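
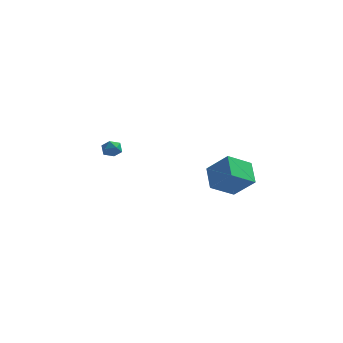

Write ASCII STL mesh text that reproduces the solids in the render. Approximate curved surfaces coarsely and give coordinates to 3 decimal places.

solid 
facet normal -0.763 0.632 0.138
outer loop
vertex -3.975 -0.956 -0.467
vertex -4.202 -1.335 0.013
vertex -3.781 -0.856 0.148
endloop
endfacet
facet normal -0.186 0.977 -0.100
outer loop
vertex -3.975 -0.956 -0.467
vertex -3.781 -0.856 0.148
vertex -3.349 -0.824 -0.34
endloop
endfacet
facet normal 0.002 0.688 -0.725
outer loop
vertex -3.975 -0.956 -0.467
vertex -3.349 -0.824 -0.34
vertex -3.504 -1.283 -0.776
endloop
endfacet
facet normal -0.459 0.164 -0.873
outer loop
vertex -3.975 -0.956 -0.467
vertex -3.504 -1.283 -0.776
vertex -4.031 -1.599 -0.558
endloop
endfacet
facet normal -0.932 0.129 -0.339
outer loop
vertex -3.975 -0.956 -0.467
vertex -4.031 -1.599 -0.558
vertex -4.202 -1.335 0.013
endloop
endfacet
facet normal 0.345 0.866 0.362
outer loop
vertex -3.349 -0.824 -0.34
vertex -3.781 -0.856 0.148
vertex -3.189 -1.121 0.218
endloop
endfacet
facet normal -0.588 0.306 0.749
outer loop
vertex -3.781 -0.856 0.148
vertex -4.202 -1.335 0.013
vertex -3.716 -1.437 0.436
endloop
endfacet
facet normal -0.861 -0.508 -0.023
outer loop
vertex -4.202 -1.335 0.013
vertex -4.031 -1.599 -0.558
vertex -3.871 -1.896 0.0
endloop
endfacet
facet normal -0.097 -0.451 -0.887
outer loop
vertex -4.031 -1.599 -0.558
vertex -3.504 -1.283 -0.776
vertex -3.439 -1.864 -0.488
endloop
endfacet
facet normal 0.648 0.398 -0.649
outer loop
vertex -3.504 -1.283 -0.776
vertex -3.349 -0.824 -0.34
vertex -3.018 -1.385 -0.353
endloop
endfacet
facet normal 0.459 -0.164 0.873
outer loop
vertex -3.245 -1.764 0.127
vertex -3.189 -1.121 0.218
vertex -3.716 -1.437 0.436
endloop
endfacet
facet normal -0.002 -0.688 0.725
outer loop
vertex -3.245 -1.764 0.127
vertex -3.716 -1.437 0.436
vertex -3.871 -1.896 0.0
endloop
endfacet
facet normal 0.186 -0.977 0.100
outer loop
vertex -3.245 -1.764 0.127
vertex -3.871 -1.896 0.0
vertex -3.439 -1.864 -0.488
endloop
endfacet
facet normal 0.763 -0.632 -0.138
outer loop
vertex -3.245 -1.764 0.127
vertex -3.439 -1.864 -0.488
vertex -3.018 -1.385 -0.353
endloop
endfacet
facet normal 0.932 -0.129 0.339
outer loop
vertex -3.245 -1.764 0.127
vertex -3.018 -1.385 -0.353
vertex -3.189 -1.121 0.218
endloop
endfacet
facet normal 0.097 0.451 0.887
outer loop
vertex -3.716 -1.437 0.436
vertex -3.189 -1.121 0.218
vertex -3.781 -0.856 0.148
endloop
endfacet
facet normal -0.648 -0.398 0.649
outer loop
vertex -3.871 -1.896 0.0
vertex -3.716 -1.437 0.436
vertex -4.202 -1.335 0.013
endloop
endfacet
facet normal -0.345 -0.866 -0.362
outer loop
vertex -3.439 -1.864 -0.488
vertex -3.871 -1.896 0.0
vertex -4.031 -1.599 -0.558
endloop
endfacet
facet normal 0.588 -0.306 -0.749
outer loop
vertex -3.018 -1.385 -0.353
vertex -3.439 -1.864 -0.488
vertex -3.504 -1.283 -0.776
endloop
endfacet
facet normal 0.861 0.508 0.023
outer loop
vertex -3.189 -1.121 0.218
vertex -3.018 -1.385 -0.353
vertex -3.349 -0.824 -0.34
endloop
endfacet
facet normal -0.692 0.204 -0.692
outer loop
vertex 2.129 -3.278 -0.316
vertex 3.256 -2.329 -1.164
vertex 2.578 -4.549 -1.14
endloop
endfacet
facet normal -0.663 -0.558 0.499
outer loop
vertex 3.804 -4.911 0.084
vertex 2.129 -3.278 -0.316
vertex 2.578 -4.549 -1.14
endloop
endfacet
facet normal -0.693 0.204 -0.692
outer loop
vertex 2.578 -4.549 -1.14
vertex 3.256 -2.329 -1.164
vertex 3.705 -3.6 -1.989
endloop
endfacet
facet normal 0.284 -0.804 -0.522
outer loop
vertex 3.705 -3.6 -1.989
vertex 3.804 -4.911 0.084
vertex 2.578 -4.549 -1.14
endloop
endfacet
facet normal -0.284 0.804 0.522
outer loop
vertex 2.129 -3.278 -0.316
vertex 4.482 -2.691 0.06
vertex 3.256 -2.329 -1.164
endloop
endfacet
facet normal -0.663 -0.558 0.499
outer loop
vertex 3.355 -3.64 0.909
vertex 2.129 -3.278 -0.316
vertex 3.804 -4.911 0.084
endloop
endfacet
facet normal -0.284 0.804 0.522
outer loop
vertex 3.355 -3.64 0.909
vertex 4.482 -2.691 0.06
vertex 2.129 -3.278 -0.316
endloop
endfacet
facet normal 0.663 0.558 -0.499
outer loop
vertex 3.256 -2.329 -1.164
vertex 4.482 -2.691 0.06
vertex 3.705 -3.6 -1.989
endloop
endfacet
facet normal 0.284 -0.804 -0.522
outer loop
vertex 4.931 -3.962 -0.764
vertex 3.804 -4.911 0.084
vertex 3.705 -3.6 -1.989
endloop
endfacet
facet normal 0.663 0.558 -0.499
outer loop
vertex 3.705 -3.6 -1.989
vertex 4.482 -2.691 0.06
vertex 4.931 -3.962 -0.764
endloop
endfacet
facet normal 0.693 -0.204 0.692
outer loop
vertex 4.931 -3.962 -0.764
vertex 3.355 -3.64 0.909
vertex 3.804 -4.911 0.084
endloop
endfacet
facet normal 0.693 -0.204 0.692
outer loop
vertex 4.482 -2.691 0.06
vertex 3.355 -3.64 0.909
vertex 4.931 -3.962 -0.764
endloop
endfacet

endsolid


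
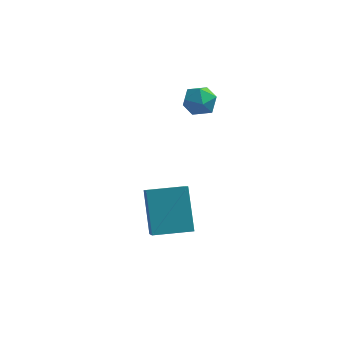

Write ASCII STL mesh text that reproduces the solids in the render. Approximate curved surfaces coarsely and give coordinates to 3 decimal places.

solid 
facet normal -0.960 -0.276 -0.042
outer loop
vertex -1.258 -3.426 -3.402
vertex -1.695 -2.132 -1.914
vertex -1.621 -1.95 -4.793
endloop
endfacet
facet normal 0.217 -0.641 -0.737
outer loop
vertex -0.085 -1.508 -4.726
vertex -1.258 -3.426 -3.402
vertex -1.621 -1.95 -4.793
endloop
endfacet
facet normal -0.960 -0.276 -0.042
outer loop
vertex -1.621 -1.95 -4.793
vertex -1.695 -2.132 -1.914
vertex -2.059 -0.656 -3.305
endloop
endfacet
facet normal -0.177 0.716 -0.675
outer loop
vertex -2.059 -0.656 -3.305
vertex -0.085 -1.508 -4.726
vertex -1.621 -1.95 -4.793
endloop
endfacet
facet normal 0.177 -0.716 0.675
outer loop
vertex -1.258 -3.426 -3.402
vertex -0.159 -1.69 -1.847
vertex -1.695 -2.132 -1.914
endloop
endfacet
facet normal 0.216 -0.641 -0.737
outer loop
vertex 0.279 -2.984 -3.335
vertex -1.258 -3.426 -3.402
vertex -0.085 -1.508 -4.726
endloop
endfacet
facet normal 0.177 -0.716 0.675
outer loop
vertex 0.279 -2.984 -3.335
vertex -0.159 -1.69 -1.847
vertex -1.258 -3.426 -3.402
endloop
endfacet
facet normal -0.217 0.641 0.737
outer loop
vertex -1.695 -2.132 -1.914
vertex -0.159 -1.69 -1.847
vertex -2.059 -0.656 -3.305
endloop
endfacet
facet normal -0.177 0.716 -0.675
outer loop
vertex -0.522 -0.214 -3.238
vertex -0.085 -1.508 -4.726
vertex -2.059 -0.656 -3.305
endloop
endfacet
facet normal -0.216 0.641 0.737
outer loop
vertex -2.059 -0.656 -3.305
vertex -0.159 -1.69 -1.847
vertex -0.522 -0.214 -3.238
endloop
endfacet
facet normal 0.960 0.276 0.042
outer loop
vertex -0.522 -0.214 -3.238
vertex 0.279 -2.984 -3.335
vertex -0.085 -1.508 -4.726
endloop
endfacet
facet normal 0.960 0.276 0.042
outer loop
vertex -0.159 -1.69 -1.847
vertex 0.279 -2.984 -3.335
vertex -0.522 -0.214 -3.238
endloop
endfacet
facet normal -0.984 -0.014 0.179
outer loop
vertex -0.998 2.427 -0.501
vertex -0.871 2.025 0.165
vertex -0.88 2.813 0.176
endloop
endfacet
facet normal -0.800 0.571 -0.186
outer loop
vertex -0.998 2.427 -0.501
vertex -0.88 2.813 0.176
vertex -0.542 3.07 -0.488
endloop
endfacet
facet normal -0.489 0.363 -0.793
outer loop
vertex -0.998 2.427 -0.501
vertex -0.542 3.07 -0.488
vertex -0.324 2.441 -0.91
endloop
endfacet
facet normal -0.481 -0.350 -0.804
outer loop
vertex -0.998 2.427 -0.501
vertex -0.324 2.441 -0.91
vertex -0.527 1.795 -0.507
endloop
endfacet
facet normal -0.786 -0.584 -0.203
outer loop
vertex -0.998 2.427 -0.501
vertex -0.527 1.795 -0.507
vertex -0.871 2.025 0.165
endloop
endfacet
facet normal -0.316 0.928 0.198
outer loop
vertex -0.542 3.07 -0.488
vertex -0.88 2.813 0.176
vertex -0.133 3.065 0.187
endloop
endfacet
facet normal -0.614 -0.018 0.789
outer loop
vertex -0.88 2.813 0.176
vertex -0.871 2.025 0.165
vertex -0.336 2.419 0.59
endloop
endfacet
facet normal -0.294 -0.940 0.171
outer loop
vertex -0.871 2.025 0.165
vertex -0.527 1.795 -0.507
vertex -0.118 1.79 0.168
endloop
endfacet
facet normal 0.202 -0.563 -0.801
outer loop
vertex -0.527 1.795 -0.507
vertex -0.324 2.441 -0.91
vertex 0.22 2.047 -0.496
endloop
endfacet
facet normal 0.188 0.591 -0.784
outer loop
vertex -0.324 2.441 -0.91
vertex -0.542 3.07 -0.488
vertex 0.211 2.835 -0.485
endloop
endfacet
facet normal 0.481 0.350 0.804
outer loop
vertex 0.338 2.433 0.181
vertex -0.133 3.065 0.187
vertex -0.336 2.419 0.59
endloop
endfacet
facet normal 0.489 -0.363 0.793
outer loop
vertex 0.338 2.433 0.181
vertex -0.336 2.419 0.59
vertex -0.118 1.79 0.168
endloop
endfacet
facet normal 0.800 -0.571 0.186
outer loop
vertex 0.338 2.433 0.181
vertex -0.118 1.79 0.168
vertex 0.22 2.047 -0.496
endloop
endfacet
facet normal 0.984 0.014 -0.179
outer loop
vertex 0.338 2.433 0.181
vertex 0.22 2.047 -0.496
vertex 0.211 2.835 -0.485
endloop
endfacet
facet normal 0.786 0.584 0.203
outer loop
vertex 0.338 2.433 0.181
vertex 0.211 2.835 -0.485
vertex -0.133 3.065 0.187
endloop
endfacet
facet normal -0.202 0.563 0.801
outer loop
vertex -0.336 2.419 0.59
vertex -0.133 3.065 0.187
vertex -0.88 2.813 0.176
endloop
endfacet
facet normal -0.188 -0.591 0.784
outer loop
vertex -0.118 1.79 0.168
vertex -0.336 2.419 0.59
vertex -0.871 2.025 0.165
endloop
endfacet
facet normal 0.316 -0.928 -0.198
outer loop
vertex 0.22 2.047 -0.496
vertex -0.118 1.79 0.168
vertex -0.527 1.795 -0.507
endloop
endfacet
facet normal 0.614 0.018 -0.789
outer loop
vertex 0.211 2.835 -0.485
vertex 0.22 2.047 -0.496
vertex -0.324 2.441 -0.91
endloop
endfacet
facet normal 0.294 0.940 -0.171
outer loop
vertex -0.133 3.065 0.187
vertex 0.211 2.835 -0.485
vertex -0.542 3.07 -0.488
endloop
endfacet

endsolid


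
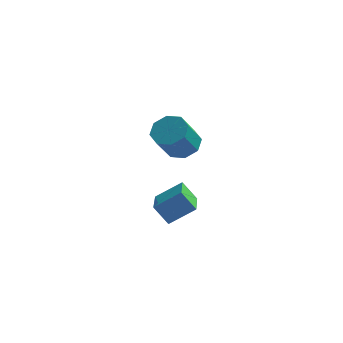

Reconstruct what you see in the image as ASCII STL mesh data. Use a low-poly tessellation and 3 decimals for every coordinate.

solid 
facet normal -0.613 0.093 0.784
outer loop
vertex -1.306 -1.152 2.006
vertex -1.616 0.288 1.592
vertex -2.26 -1.558 1.308
endloop
endfacet
facet normal 0.203 -0.941 0.270
outer loop
vertex -1.664 -1.648 0.548
vertex -1.306 -1.152 2.006
vertex -2.26 -1.558 1.308
endloop
endfacet
facet normal -0.614 0.094 0.784
outer loop
vertex -2.26 -1.558 1.308
vertex -1.616 0.288 1.592
vertex -2.569 -0.118 0.894
endloop
endfacet
facet normal -0.763 -0.325 -0.560
outer loop
vertex -2.569 -0.118 0.894
vertex -1.664 -1.648 0.548
vertex -2.26 -1.558 1.308
endloop
endfacet
facet normal 0.762 0.325 0.559
outer loop
vertex -1.306 -1.152 2.006
vertex -1.02 0.198 0.832
vertex -1.616 0.288 1.592
endloop
endfacet
facet normal 0.203 -0.941 0.270
outer loop
vertex -0.711 -1.242 1.246
vertex -1.306 -1.152 2.006
vertex -1.664 -1.648 0.548
endloop
endfacet
facet normal 0.763 0.324 0.559
outer loop
vertex -0.711 -1.242 1.246
vertex -1.02 0.198 0.832
vertex -1.306 -1.152 2.006
endloop
endfacet
facet normal -0.203 0.941 -0.270
outer loop
vertex -1.616 0.288 1.592
vertex -1.02 0.198 0.832
vertex -2.569 -0.118 0.894
endloop
endfacet
facet normal -0.763 -0.325 -0.559
outer loop
vertex -1.974 -0.208 0.134
vertex -1.664 -1.648 0.548
vertex -2.569 -0.118 0.894
endloop
endfacet
facet normal -0.203 0.941 -0.270
outer loop
vertex -2.569 -0.118 0.894
vertex -1.02 0.198 0.832
vertex -1.974 -0.208 0.134
endloop
endfacet
facet normal 0.614 -0.093 -0.784
outer loop
vertex -1.974 -0.208 0.134
vertex -0.711 -1.242 1.246
vertex -1.664 -1.648 0.548
endloop
endfacet
facet normal 0.614 -0.094 -0.784
outer loop
vertex -1.02 0.198 0.832
vertex -0.711 -1.242 1.246
vertex -1.974 -0.208 0.134
endloop
endfacet
facet normal 0.224 0.547 -0.806
outer loop
vertex -1.794 4.244 1.558
vertex -2.549 4.119 1.263
vertex -2.201 4.685 1.744
endloop
endfacet
facet normal 0.728 0.456 0.512
outer loop
vertex -1.794 4.244 1.558
vertex -2.201 4.685 1.744
vertex -2.137 3.407 2.792
endloop
endfacet
facet normal 0.728 0.456 0.512
outer loop
vertex -2.137 3.407 2.792
vertex -2.201 4.685 1.744
vertex -2.544 3.847 2.978
endloop
endfacet
facet normal -0.224 -0.548 0.806
outer loop
vertex -2.137 3.407 2.792
vertex -2.544 3.847 2.978
vertex -2.891 3.281 2.497
endloop
endfacet
facet normal 0.224 0.548 -0.806
outer loop
vertex -2.201 4.685 1.744
vertex -2.549 4.119 1.263
vertex -2.811 4.793 1.648
endloop
endfacet
facet normal 0.055 0.819 0.571
outer loop
vertex -2.201 4.685 1.744
vertex -2.811 4.793 1.648
vertex -2.544 3.847 2.978
endloop
endfacet
facet normal 0.056 0.819 0.571
outer loop
vertex -2.544 3.847 2.978
vertex -2.811 4.793 1.648
vertex -3.154 3.956 2.882
endloop
endfacet
facet normal -0.225 -0.547 0.806
outer loop
vertex -2.544 3.847 2.978
vertex -3.154 3.956 2.882
vertex -2.891 3.281 2.497
endloop
endfacet
facet normal 0.224 0.548 -0.806
outer loop
vertex -2.811 4.793 1.648
vertex -2.549 4.119 1.263
vertex -3.268 4.507 1.327
endloop
endfacet
facet normal -0.647 0.702 0.296
outer loop
vertex -2.811 4.793 1.648
vertex -3.268 4.507 1.327
vertex -3.154 3.956 2.882
endloop
endfacet
facet normal -0.648 0.702 0.296
outer loop
vertex -3.154 3.956 2.882
vertex -3.268 4.507 1.327
vertex -3.611 3.67 2.56
endloop
endfacet
facet normal -0.225 -0.547 0.806
outer loop
vertex -3.154 3.956 2.882
vertex -3.611 3.67 2.56
vertex -2.891 3.281 2.497
endloop
endfacet
facet normal 0.224 0.548 -0.806
outer loop
vertex -3.268 4.507 1.327
vertex -2.549 4.119 1.263
vertex -3.303 3.993 0.968
endloop
endfacet
facet normal -0.973 0.173 -0.153
outer loop
vertex -3.268 4.507 1.327
vertex -3.303 3.993 0.968
vertex -3.611 3.67 2.56
endloop
endfacet
facet normal -0.973 0.173 -0.153
outer loop
vertex -3.611 3.67 2.56
vertex -3.303 3.993 0.968
vertex -3.646 3.156 2.202
endloop
endfacet
facet normal -0.225 -0.547 0.807
outer loop
vertex -3.611 3.67 2.56
vertex -3.646 3.156 2.202
vertex -2.891 3.281 2.497
endloop
endfacet
facet normal 0.224 0.548 -0.806
outer loop
vertex -3.303 3.993 0.968
vertex -2.549 4.119 1.263
vertex -2.896 3.553 0.782
endloop
endfacet
facet normal -0.728 -0.457 -0.512
outer loop
vertex -3.303 3.993 0.968
vertex -2.896 3.553 0.782
vertex -3.646 3.156 2.202
endloop
endfacet
facet normal -0.728 -0.456 -0.512
outer loop
vertex -3.646 3.156 2.202
vertex -2.896 3.553 0.782
vertex -3.239 2.715 2.016
endloop
endfacet
facet normal -0.224 -0.547 0.806
outer loop
vertex -3.646 3.156 2.202
vertex -3.239 2.715 2.016
vertex -2.891 3.281 2.497
endloop
endfacet
facet normal 0.225 0.547 -0.806
outer loop
vertex -2.896 3.553 0.782
vertex -2.549 4.119 1.263
vertex -2.286 3.444 0.878
endloop
endfacet
facet normal -0.056 -0.819 -0.572
outer loop
vertex -2.896 3.553 0.782
vertex -2.286 3.444 0.878
vertex -3.239 2.715 2.016
endloop
endfacet
facet normal -0.055 -0.819 -0.571
outer loop
vertex -3.239 2.715 2.016
vertex -2.286 3.444 0.878
vertex -2.629 2.607 2.112
endloop
endfacet
facet normal -0.224 -0.548 0.806
outer loop
vertex -3.239 2.715 2.016
vertex -2.629 2.607 2.112
vertex -2.891 3.281 2.497
endloop
endfacet
facet normal 0.225 0.547 -0.806
outer loop
vertex -2.286 3.444 0.878
vertex -2.549 4.119 1.263
vertex -1.829 3.73 1.2
endloop
endfacet
facet normal 0.648 -0.702 -0.296
outer loop
vertex -2.286 3.444 0.878
vertex -1.829 3.73 1.2
vertex -2.629 2.607 2.112
endloop
endfacet
facet normal 0.648 -0.702 -0.296
outer loop
vertex -2.629 2.607 2.112
vertex -1.829 3.73 1.2
vertex -2.172 2.893 2.433
endloop
endfacet
facet normal -0.224 -0.548 0.806
outer loop
vertex -2.629 2.607 2.112
vertex -2.172 2.893 2.433
vertex -2.891 3.281 2.497
endloop
endfacet
facet normal 0.225 0.547 -0.807
outer loop
vertex -1.829 3.73 1.2
vertex -2.549 4.119 1.263
vertex -1.794 4.244 1.558
endloop
endfacet
facet normal 0.973 -0.173 0.153
outer loop
vertex -1.829 3.73 1.2
vertex -1.794 4.244 1.558
vertex -2.172 2.893 2.433
endloop
endfacet
facet normal 0.973 -0.173 0.153
outer loop
vertex -2.172 2.893 2.433
vertex -1.794 4.244 1.558
vertex -2.137 3.407 2.792
endloop
endfacet
facet normal -0.224 -0.548 0.806
outer loop
vertex -2.172 2.893 2.433
vertex -2.137 3.407 2.792
vertex -2.891 3.281 2.497
endloop
endfacet

endsolid


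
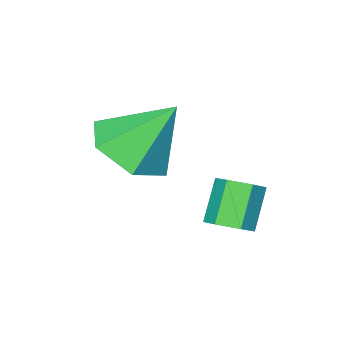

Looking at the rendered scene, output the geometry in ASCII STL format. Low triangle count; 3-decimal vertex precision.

solid 
facet normal 0.381 -0.449 -0.808
outer loop
vertex 4.308 1.696 2.405
vertex 3.429 1.687 1.996
vertex 4.022 2.442 1.856
endloop
endfacet
facet normal 0.593 0.612 0.523
outer loop
vertex 4.308 1.696 2.405
vertex 4.022 2.442 1.856
vertex 2.831 2.393 3.264
endloop
endfacet
facet normal 0.381 -0.449 -0.808
outer loop
vertex 4.022 2.442 1.856
vertex 3.429 1.687 1.996
vertex 3.143 2.434 1.446
endloop
endfacet
facet normal -0.018 1.000 0.019
outer loop
vertex 4.022 2.442 1.856
vertex 3.143 2.434 1.446
vertex 2.831 2.393 3.264
endloop
endfacet
facet normal 0.381 -0.449 -0.808
outer loop
vertex 3.143 2.434 1.446
vertex 3.429 1.687 1.996
vertex 2.55 1.679 1.586
endloop
endfacet
facet normal -0.791 0.599 -0.122
outer loop
vertex 3.143 2.434 1.446
vertex 2.55 1.679 1.586
vertex 2.831 2.393 3.264
endloop
endfacet
facet normal 0.381 -0.450 -0.808
outer loop
vertex 2.55 1.679 1.586
vertex 3.429 1.687 1.996
vertex 2.836 0.933 2.136
endloop
endfacet
facet normal -0.952 -0.188 0.240
outer loop
vertex 2.55 1.679 1.586
vertex 2.836 0.933 2.136
vertex 2.831 2.393 3.264
endloop
endfacet
facet normal 0.380 -0.449 -0.809
outer loop
vertex 2.836 0.933 2.136
vertex 3.429 1.687 1.996
vertex 3.716 0.941 2.545
endloop
endfacet
facet normal -0.340 -0.576 0.744
outer loop
vertex 2.836 0.933 2.136
vertex 3.716 0.941 2.545
vertex 2.831 2.393 3.264
endloop
endfacet
facet normal 0.381 -0.449 -0.809
outer loop
vertex 3.716 0.941 2.545
vertex 3.429 1.687 1.996
vertex 4.308 1.696 2.405
endloop
endfacet
facet normal 0.432 -0.175 0.885
outer loop
vertex 3.716 0.941 2.545
vertex 4.308 1.696 2.405
vertex 2.831 2.393 3.264
endloop
endfacet
facet normal 0.532 0.258 -0.806
outer loop
vertex 3.001 3.347 0.496
vertex 2.697 3.75 0.424
vertex 3.115 3.794 0.714
endloop
endfacet
facet normal 0.817 -0.407 0.408
outer loop
vertex 3.001 3.347 0.496
vertex 3.115 3.794 0.714
vertex 2.427 3.067 1.367
endloop
endfacet
facet normal 0.817 -0.407 0.408
outer loop
vertex 2.427 3.067 1.367
vertex 3.115 3.794 0.714
vertex 2.541 3.514 1.585
endloop
endfacet
facet normal -0.531 -0.258 0.807
outer loop
vertex 2.427 3.067 1.367
vertex 2.541 3.514 1.585
vertex 2.123 3.47 1.296
endloop
endfacet
facet normal 0.532 0.260 -0.806
outer loop
vertex 3.115 3.794 0.714
vertex 2.697 3.75 0.424
vertex 2.81 4.197 0.643
endloop
endfacet
facet normal 0.601 0.556 0.575
outer loop
vertex 3.115 3.794 0.714
vertex 2.81 4.197 0.643
vertex 2.541 3.514 1.585
endloop
endfacet
facet normal 0.601 0.556 0.575
outer loop
vertex 2.541 3.514 1.585
vertex 2.81 4.197 0.643
vertex 2.236 3.917 1.514
endloop
endfacet
facet normal -0.531 -0.259 0.807
outer loop
vertex 2.541 3.514 1.585
vertex 2.236 3.917 1.514
vertex 2.123 3.47 1.296
endloop
endfacet
facet normal 0.533 0.260 -0.805
outer loop
vertex 2.81 4.197 0.643
vertex 2.697 3.75 0.424
vertex 2.393 4.153 0.353
endloop
endfacet
facet normal -0.217 0.962 0.166
outer loop
vertex 2.81 4.197 0.643
vertex 2.393 4.153 0.353
vertex 2.236 3.917 1.514
endloop
endfacet
facet normal -0.217 0.962 0.166
outer loop
vertex 2.236 3.917 1.514
vertex 2.393 4.153 0.353
vertex 1.819 3.873 1.224
endloop
endfacet
facet normal -0.533 -0.258 0.806
outer loop
vertex 2.236 3.917 1.514
vertex 1.819 3.873 1.224
vertex 2.123 3.47 1.296
endloop
endfacet
facet normal 0.531 0.258 -0.807
outer loop
vertex 2.393 4.153 0.353
vertex 2.697 3.75 0.424
vertex 2.279 3.706 0.135
endloop
endfacet
facet normal -0.817 0.407 -0.408
outer loop
vertex 2.393 4.153 0.353
vertex 2.279 3.706 0.135
vertex 1.819 3.873 1.224
endloop
endfacet
facet normal -0.817 0.407 -0.408
outer loop
vertex 1.819 3.873 1.224
vertex 2.279 3.706 0.135
vertex 1.705 3.426 1.006
endloop
endfacet
facet normal -0.532 -0.258 0.806
outer loop
vertex 1.819 3.873 1.224
vertex 1.705 3.426 1.006
vertex 2.123 3.47 1.296
endloop
endfacet
facet normal 0.531 0.259 -0.807
outer loop
vertex 2.279 3.706 0.135
vertex 2.697 3.75 0.424
vertex 2.584 3.303 0.206
endloop
endfacet
facet normal -0.601 -0.556 -0.575
outer loop
vertex 2.279 3.706 0.135
vertex 2.584 3.303 0.206
vertex 1.705 3.426 1.006
endloop
endfacet
facet normal -0.601 -0.556 -0.575
outer loop
vertex 1.705 3.426 1.006
vertex 2.584 3.303 0.206
vertex 2.01 3.023 1.077
endloop
endfacet
facet normal -0.532 -0.260 0.806
outer loop
vertex 1.705 3.426 1.006
vertex 2.01 3.023 1.077
vertex 2.123 3.47 1.296
endloop
endfacet
facet normal 0.533 0.258 -0.806
outer loop
vertex 2.584 3.303 0.206
vertex 2.697 3.75 0.424
vertex 3.001 3.347 0.496
endloop
endfacet
facet normal 0.217 -0.962 -0.166
outer loop
vertex 2.584 3.303 0.206
vertex 3.001 3.347 0.496
vertex 2.01 3.023 1.077
endloop
endfacet
facet normal 0.217 -0.962 -0.166
outer loop
vertex 2.01 3.023 1.077
vertex 3.001 3.347 0.496
vertex 2.427 3.067 1.367
endloop
endfacet
facet normal -0.533 -0.260 0.805
outer loop
vertex 2.01 3.023 1.077
vertex 2.427 3.067 1.367
vertex 2.123 3.47 1.296
endloop
endfacet

endsolid


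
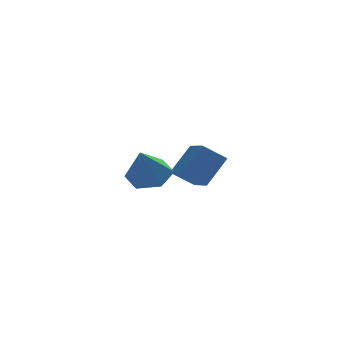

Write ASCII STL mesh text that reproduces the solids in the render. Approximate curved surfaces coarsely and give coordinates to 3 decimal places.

solid 
facet normal -0.608 -0.334 -0.721
outer loop
vertex -0.904 1.782 -2.394
vertex -1.006 3.28 -3.003
vertex 0.062 1.559 -3.105
endloop
endfacet
facet normal 0.063 -0.925 0.375
outer loop
vertex 1.046 2.1 -1.937
vertex -0.904 1.782 -2.394
vertex 0.062 1.559 -3.105
endloop
endfacet
facet normal -0.608 -0.334 -0.721
outer loop
vertex 0.062 1.559 -3.105
vertex -1.006 3.28 -3.003
vertex -0.04 3.057 -3.714
endloop
endfacet
facet normal 0.792 -0.183 -0.583
outer loop
vertex -0.04 3.057 -3.714
vertex 1.046 2.1 -1.937
vertex 0.062 1.559 -3.105
endloop
endfacet
facet normal -0.792 0.183 0.583
outer loop
vertex -0.904 1.782 -2.394
vertex -0.022 3.821 -1.835
vertex -1.006 3.28 -3.003
endloop
endfacet
facet normal 0.063 -0.925 0.375
outer loop
vertex 0.08 2.323 -1.226
vertex -0.904 1.782 -2.394
vertex 1.046 2.1 -1.937
endloop
endfacet
facet normal -0.792 0.183 0.583
outer loop
vertex 0.08 2.323 -1.226
vertex -0.022 3.821 -1.835
vertex -0.904 1.782 -2.394
endloop
endfacet
facet normal -0.063 0.925 -0.375
outer loop
vertex -1.006 3.28 -3.003
vertex -0.022 3.821 -1.835
vertex -0.04 3.057 -3.714
endloop
endfacet
facet normal 0.792 -0.183 -0.583
outer loop
vertex 0.944 3.598 -2.546
vertex 1.046 2.1 -1.937
vertex -0.04 3.057 -3.714
endloop
endfacet
facet normal -0.063 0.925 -0.375
outer loop
vertex -0.04 3.057 -3.714
vertex -0.022 3.821 -1.835
vertex 0.944 3.598 -2.546
endloop
endfacet
facet normal 0.608 0.334 0.721
outer loop
vertex 0.944 3.598 -2.546
vertex 0.08 2.323 -1.226
vertex 1.046 2.1 -1.937
endloop
endfacet
facet normal 0.608 0.334 0.721
outer loop
vertex -0.022 3.821 -1.835
vertex 0.08 2.323 -1.226
vertex 0.944 3.598 -2.546
endloop
endfacet
facet normal 0.303 0.373 -0.877
outer loop
vertex -2.151 -2.087 -0.571
vertex -3.018 -1.762 -0.732
vertex -2.389 -1.224 -0.286
endloop
endfacet
facet normal 0.682 -0.053 0.730
outer loop
vertex -2.151 -2.087 -0.571
vertex -2.389 -1.224 -0.286
vertex -3.502 -2.358 0.672
endloop
endfacet
facet normal 0.303 0.373 -0.877
outer loop
vertex -2.389 -1.224 -0.286
vertex -3.018 -1.762 -0.732
vertex -3.256 -0.898 -0.447
endloop
endfacet
facet normal 0.077 0.598 0.798
outer loop
vertex -2.389 -1.224 -0.286
vertex -3.256 -0.898 -0.447
vertex -3.502 -2.358 0.672
endloop
endfacet
facet normal 0.303 0.373 -0.877
outer loop
vertex -3.256 -0.898 -0.447
vertex -3.018 -1.762 -0.732
vertex -3.885 -1.436 -0.893
endloop
endfacet
facet normal -0.742 0.482 0.466
outer loop
vertex -3.256 -0.898 -0.447
vertex -3.885 -1.436 -0.893
vertex -3.502 -2.358 0.672
endloop
endfacet
facet normal 0.303 0.372 -0.878
outer loop
vertex -3.885 -1.436 -0.893
vertex -3.018 -1.762 -0.732
vertex -3.647 -2.3 -1.177
endloop
endfacet
facet normal -0.956 -0.285 0.066
outer loop
vertex -3.885 -1.436 -0.893
vertex -3.647 -2.3 -1.177
vertex -3.502 -2.358 0.672
endloop
endfacet
facet normal 0.301 0.373 -0.877
outer loop
vertex -3.647 -2.3 -1.177
vertex -3.018 -1.762 -0.732
vertex -2.779 -2.625 -1.017
endloop
endfacet
facet normal -0.350 -0.937 -0.002
outer loop
vertex -3.647 -2.3 -1.177
vertex -2.779 -2.625 -1.017
vertex -3.502 -2.358 0.672
endloop
endfacet
facet normal 0.303 0.373 -0.877
outer loop
vertex -2.779 -2.625 -1.017
vertex -3.018 -1.762 -0.732
vertex -2.151 -2.087 -0.571
endloop
endfacet
facet normal 0.468 -0.820 0.330
outer loop
vertex -2.779 -2.625 -1.017
vertex -2.151 -2.087 -0.571
vertex -3.502 -2.358 0.672
endloop
endfacet

endsolid


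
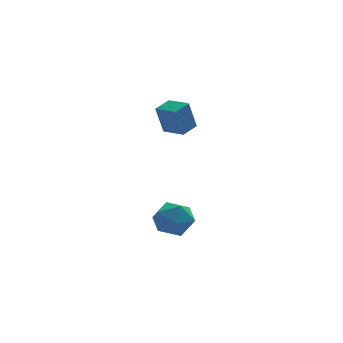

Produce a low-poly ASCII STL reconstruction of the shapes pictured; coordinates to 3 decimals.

solid 
facet normal 0.244 0.880 0.407
outer loop
vertex -2.462 -2.602 -1.746
vertex -2.761 -2.974 -0.762
vertex -1.73 -3.101 -1.105
endloop
endfacet
facet normal 0.650 0.742 -0.165
outer loop
vertex -2.462 -2.602 -1.746
vertex -1.73 -3.101 -1.105
vertex -1.756 -3.317 -2.177
endloop
endfacet
facet normal 0.218 0.653 -0.726
outer loop
vertex -2.462 -2.602 -1.746
vertex -1.756 -3.317 -2.177
vertex -2.802 -3.322 -2.496
endloop
endfacet
facet normal -0.454 0.736 -0.501
outer loop
vertex -2.462 -2.602 -1.746
vertex -2.802 -3.322 -2.496
vertex -3.423 -3.11 -1.621
endloop
endfacet
facet normal -0.438 0.877 0.199
outer loop
vertex -2.462 -2.602 -1.746
vertex -3.423 -3.11 -1.621
vertex -2.761 -2.974 -0.762
endloop
endfacet
facet normal 0.991 0.126 -0.049
outer loop
vertex -1.756 -3.317 -2.177
vertex -1.73 -3.101 -1.105
vertex -1.617 -4.13 -1.459
endloop
endfacet
facet normal 0.334 0.350 0.875
outer loop
vertex -1.73 -3.101 -1.105
vertex -2.761 -2.974 -0.762
vertex -2.238 -3.918 -0.584
endloop
endfacet
facet normal -0.769 0.344 0.538
outer loop
vertex -2.761 -2.974 -0.762
vertex -3.423 -3.11 -1.621
vertex -3.284 -3.923 -0.903
endloop
endfacet
facet normal -0.796 0.117 -0.593
outer loop
vertex -3.423 -3.11 -1.621
vertex -2.802 -3.322 -2.496
vertex -3.31 -4.139 -1.975
endloop
endfacet
facet normal 0.292 -0.019 -0.956
outer loop
vertex -2.802 -3.322 -2.496
vertex -1.756 -3.317 -2.177
vertex -2.279 -4.266 -2.318
endloop
endfacet
facet normal 0.454 -0.736 0.501
outer loop
vertex -2.578 -4.638 -1.334
vertex -1.617 -4.13 -1.459
vertex -2.238 -3.918 -0.584
endloop
endfacet
facet normal -0.218 -0.653 0.726
outer loop
vertex -2.578 -4.638 -1.334
vertex -2.238 -3.918 -0.584
vertex -3.284 -3.923 -0.903
endloop
endfacet
facet normal -0.650 -0.742 0.165
outer loop
vertex -2.578 -4.638 -1.334
vertex -3.284 -3.923 -0.903
vertex -3.31 -4.139 -1.975
endloop
endfacet
facet normal -0.244 -0.880 -0.407
outer loop
vertex -2.578 -4.638 -1.334
vertex -3.31 -4.139 -1.975
vertex -2.279 -4.266 -2.318
endloop
endfacet
facet normal 0.438 -0.877 -0.199
outer loop
vertex -2.578 -4.638 -1.334
vertex -2.279 -4.266 -2.318
vertex -1.617 -4.13 -1.459
endloop
endfacet
facet normal 0.796 -0.117 0.593
outer loop
vertex -2.238 -3.918 -0.584
vertex -1.617 -4.13 -1.459
vertex -1.73 -3.101 -1.105
endloop
endfacet
facet normal -0.292 0.019 0.956
outer loop
vertex -3.284 -3.923 -0.903
vertex -2.238 -3.918 -0.584
vertex -2.761 -2.974 -0.762
endloop
endfacet
facet normal -0.991 -0.126 0.049
outer loop
vertex -3.31 -4.139 -1.975
vertex -3.284 -3.923 -0.903
vertex -3.423 -3.11 -1.621
endloop
endfacet
facet normal -0.334 -0.350 -0.875
outer loop
vertex -2.279 -4.266 -2.318
vertex -3.31 -4.139 -1.975
vertex -2.802 -3.322 -2.496
endloop
endfacet
facet normal 0.769 -0.344 -0.538
outer loop
vertex -1.617 -4.13 -1.459
vertex -2.279 -4.266 -2.318
vertex -1.756 -3.317 -2.177
endloop
endfacet
facet normal -0.653 0.750 -0.105
outer loop
vertex -2.571 2.358 2.98
vertex -1.826 3.041 3.23
vertex -2.162 2.493 1.397
endloop
endfacet
facet normal -0.716 -0.655 -0.241
outer loop
vertex -1.334 1.539 1.53
vertex -2.571 2.358 2.98
vertex -2.162 2.493 1.397
endloop
endfacet
facet normal -0.653 0.750 -0.105
outer loop
vertex -2.162 2.493 1.397
vertex -1.826 3.041 3.23
vertex -1.418 3.175 1.647
endloop
endfacet
facet normal 0.249 0.082 -0.965
outer loop
vertex -1.418 3.175 1.647
vertex -1.334 1.539 1.53
vertex -2.162 2.493 1.397
endloop
endfacet
facet normal -0.249 -0.082 0.965
outer loop
vertex -2.571 2.358 2.98
vertex -0.998 2.087 3.363
vertex -1.826 3.041 3.23
endloop
endfacet
facet normal -0.716 -0.656 -0.240
outer loop
vertex -1.742 1.405 3.113
vertex -2.571 2.358 2.98
vertex -1.334 1.539 1.53
endloop
endfacet
facet normal -0.249 -0.082 0.965
outer loop
vertex -1.742 1.405 3.113
vertex -0.998 2.087 3.363
vertex -2.571 2.358 2.98
endloop
endfacet
facet normal 0.716 0.655 0.240
outer loop
vertex -1.826 3.041 3.23
vertex -0.998 2.087 3.363
vertex -1.418 3.175 1.647
endloop
endfacet
facet normal 0.249 0.082 -0.965
outer loop
vertex -0.589 2.222 1.78
vertex -1.334 1.539 1.53
vertex -1.418 3.175 1.647
endloop
endfacet
facet normal 0.715 0.656 0.241
outer loop
vertex -1.418 3.175 1.647
vertex -0.998 2.087 3.363
vertex -0.589 2.222 1.78
endloop
endfacet
facet normal 0.653 -0.750 0.105
outer loop
vertex -0.589 2.222 1.78
vertex -1.742 1.405 3.113
vertex -1.334 1.539 1.53
endloop
endfacet
facet normal 0.653 -0.750 0.105
outer loop
vertex -0.998 2.087 3.363
vertex -1.742 1.405 3.113
vertex -0.589 2.222 1.78
endloop
endfacet

endsolid


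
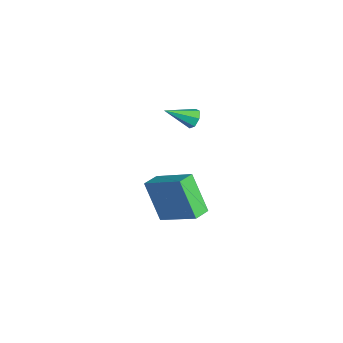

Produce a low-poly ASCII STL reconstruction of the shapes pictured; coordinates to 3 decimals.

solid 
facet normal 0.127 0.867 -0.482
outer loop
vertex 0.509 3.473 1.335
vertex 0.101 3.364 1.032
vertex 0.109 3.616 1.487
endloop
endfacet
facet normal 0.384 0.099 0.918
outer loop
vertex 0.509 3.473 1.335
vertex 0.109 3.616 1.487
vertex -0.081 2.116 1.728
endloop
endfacet
facet normal 0.127 0.867 -0.482
outer loop
vertex 0.109 3.616 1.487
vertex 0.101 3.364 1.032
vertex -0.297 3.569 1.296
endloop
endfacet
facet normal -0.436 0.196 0.878
outer loop
vertex 0.109 3.616 1.487
vertex -0.297 3.569 1.296
vertex -0.081 2.116 1.728
endloop
endfacet
facet normal 0.125 0.866 -0.484
outer loop
vertex -0.297 3.569 1.296
vertex 0.101 3.364 1.032
vertex -0.404 3.367 0.907
endloop
endfacet
facet normal -0.955 -0.055 0.291
outer loop
vertex -0.297 3.569 1.296
vertex -0.404 3.367 0.907
vertex -0.081 2.116 1.728
endloop
endfacet
facet normal 0.125 0.867 -0.483
outer loop
vertex -0.404 3.367 0.907
vertex 0.101 3.364 1.032
vertex -0.13 3.163 0.612
endloop
endfacet
facet normal -0.785 -0.469 -0.405
outer loop
vertex -0.404 3.367 0.907
vertex -0.13 3.163 0.612
vertex -0.081 2.116 1.728
endloop
endfacet
facet normal 0.125 0.866 -0.483
outer loop
vertex -0.13 3.163 0.612
vertex 0.101 3.364 1.032
vertex 0.318 3.11 0.633
endloop
endfacet
facet normal -0.054 -0.729 -0.682
outer loop
vertex -0.13 3.163 0.612
vertex 0.318 3.11 0.633
vertex -0.081 2.116 1.728
endloop
endfacet
facet normal 0.126 0.867 -0.483
outer loop
vertex 0.318 3.11 0.633
vertex 0.101 3.364 1.032
vertex 0.602 3.248 0.955
endloop
endfacet
facet normal 0.690 -0.643 -0.333
outer loop
vertex 0.318 3.11 0.633
vertex 0.602 3.248 0.955
vertex -0.081 2.116 1.728
endloop
endfacet
facet normal 0.127 0.867 -0.482
outer loop
vertex 0.602 3.248 0.955
vertex 0.101 3.364 1.032
vertex 0.509 3.473 1.335
endloop
endfacet
facet normal 0.884 -0.275 0.379
outer loop
vertex 0.602 3.248 0.955
vertex 0.509 3.473 1.335
vertex -0.081 2.116 1.728
endloop
endfacet
facet normal -0.577 0.806 -0.129
outer loop
vertex -1.146 2.074 -3.602
vertex 0.257 3.246 -2.548
vertex -0.159 2.496 -5.384
endloop
endfacet
facet normal -0.665 -0.555 -0.500
outer loop
vertex 0.343 1.794 -5.272
vertex -1.146 2.074 -3.602
vertex -0.159 2.496 -5.384
endloop
endfacet
facet normal -0.577 0.807 -0.129
outer loop
vertex -0.159 2.496 -5.384
vertex 0.257 3.246 -2.548
vertex 1.244 3.667 -4.33
endloop
endfacet
facet normal 0.474 0.203 -0.857
outer loop
vertex 1.244 3.667 -4.33
vertex 0.343 1.794 -5.272
vertex -0.159 2.496 -5.384
endloop
endfacet
facet normal -0.474 -0.203 0.857
outer loop
vertex -1.146 2.074 -3.602
vertex 0.759 2.544 -2.436
vertex 0.257 3.246 -2.548
endloop
endfacet
facet normal -0.665 -0.556 -0.499
outer loop
vertex -0.644 1.373 -3.49
vertex -1.146 2.074 -3.602
vertex 0.343 1.794 -5.272
endloop
endfacet
facet normal -0.474 -0.203 0.857
outer loop
vertex -0.644 1.373 -3.49
vertex 0.759 2.544 -2.436
vertex -1.146 2.074 -3.602
endloop
endfacet
facet normal 0.665 0.555 0.499
outer loop
vertex 0.257 3.246 -2.548
vertex 0.759 2.544 -2.436
vertex 1.244 3.667 -4.33
endloop
endfacet
facet normal 0.474 0.203 -0.857
outer loop
vertex 1.746 2.966 -4.218
vertex 0.343 1.794 -5.272
vertex 1.244 3.667 -4.33
endloop
endfacet
facet normal 0.665 0.556 0.500
outer loop
vertex 1.244 3.667 -4.33
vertex 0.759 2.544 -2.436
vertex 1.746 2.966 -4.218
endloop
endfacet
facet normal 0.577 -0.807 0.129
outer loop
vertex 1.746 2.966 -4.218
vertex -0.644 1.373 -3.49
vertex 0.343 1.794 -5.272
endloop
endfacet
facet normal 0.577 -0.807 0.128
outer loop
vertex 0.759 2.544 -2.436
vertex -0.644 1.373 -3.49
vertex 1.746 2.966 -4.218
endloop
endfacet

endsolid


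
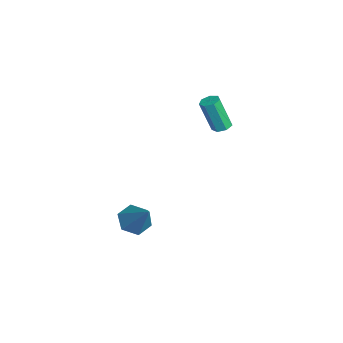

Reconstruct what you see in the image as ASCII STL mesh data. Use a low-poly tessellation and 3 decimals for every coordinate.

solid 
facet normal 0.149 0.303 -0.941
outer loop
vertex -1.366 2.527 1.675
vertex -1.888 2.445 1.566
vertex -1.649 2.893 1.748
endloop
endfacet
facet normal 0.783 0.545 0.301
outer loop
vertex -1.366 2.527 1.675
vertex -1.649 2.893 1.748
vertex -1.649 1.957 3.444
endloop
endfacet
facet normal 0.783 0.545 0.301
outer loop
vertex -1.649 1.957 3.444
vertex -1.649 2.893 1.748
vertex -1.932 2.323 3.517
endloop
endfacet
facet normal -0.150 -0.304 0.941
outer loop
vertex -1.649 1.957 3.444
vertex -1.932 2.323 3.517
vertex -2.172 1.875 3.334
endloop
endfacet
facet normal 0.149 0.303 -0.941
outer loop
vertex -1.649 2.893 1.748
vertex -1.888 2.445 1.566
vertex -2.112 2.922 1.684
endloop
endfacet
facet normal 0.017 0.951 0.309
outer loop
vertex -1.649 2.893 1.748
vertex -2.112 2.922 1.684
vertex -1.932 2.323 3.517
endloop
endfacet
facet normal 0.016 0.951 0.309
outer loop
vertex -1.932 2.323 3.517
vertex -2.112 2.922 1.684
vertex -2.395 2.352 3.452
endloop
endfacet
facet normal -0.151 -0.303 0.941
outer loop
vertex -1.932 2.323 3.517
vertex -2.395 2.352 3.452
vertex -2.172 1.875 3.334
endloop
endfacet
facet normal 0.151 0.304 -0.941
outer loop
vertex -2.112 2.922 1.684
vertex -1.888 2.445 1.566
vertex -2.407 2.592 1.53
endloop
endfacet
facet normal -0.762 0.642 0.085
outer loop
vertex -2.112 2.922 1.684
vertex -2.407 2.592 1.53
vertex -2.395 2.352 3.452
endloop
endfacet
facet normal -0.762 0.642 0.085
outer loop
vertex -2.395 2.352 3.452
vertex -2.407 2.592 1.53
vertex -2.69 2.022 3.299
endloop
endfacet
facet normal -0.150 -0.303 0.941
outer loop
vertex -2.395 2.352 3.452
vertex -2.69 2.022 3.299
vertex -2.172 1.875 3.334
endloop
endfacet
facet normal 0.151 0.304 -0.941
outer loop
vertex -2.407 2.592 1.53
vertex -1.888 2.445 1.566
vertex -2.311 2.151 1.403
endloop
endfacet
facet normal -0.967 -0.152 -0.204
outer loop
vertex -2.407 2.592 1.53
vertex -2.311 2.151 1.403
vertex -2.69 2.022 3.299
endloop
endfacet
facet normal -0.967 -0.152 -0.204
outer loop
vertex -2.69 2.022 3.299
vertex -2.311 2.151 1.403
vertex -2.594 1.581 3.172
endloop
endfacet
facet normal -0.150 -0.304 0.941
outer loop
vertex -2.69 2.022 3.299
vertex -2.594 1.581 3.172
vertex -2.172 1.875 3.334
endloop
endfacet
facet normal 0.151 0.304 -0.941
outer loop
vertex -2.311 2.151 1.403
vertex -1.888 2.445 1.566
vertex -1.897 1.932 1.399
endloop
endfacet
facet normal -0.443 -0.830 -0.338
outer loop
vertex -2.311 2.151 1.403
vertex -1.897 1.932 1.399
vertex -2.594 1.581 3.172
endloop
endfacet
facet normal -0.444 -0.829 -0.339
outer loop
vertex -2.594 1.581 3.172
vertex -1.897 1.932 1.399
vertex -2.18 1.361 3.168
endloop
endfacet
facet normal -0.151 -0.302 0.941
outer loop
vertex -2.594 1.581 3.172
vertex -2.18 1.361 3.168
vertex -2.172 1.875 3.334
endloop
endfacet
facet normal 0.150 0.304 -0.941
outer loop
vertex -1.897 1.932 1.399
vertex -1.888 2.445 1.566
vertex -1.477 2.099 1.52
endloop
endfacet
facet normal 0.414 -0.883 -0.219
outer loop
vertex -1.897 1.932 1.399
vertex -1.477 2.099 1.52
vertex -2.18 1.361 3.168
endloop
endfacet
facet normal 0.416 -0.883 -0.218
outer loop
vertex -2.18 1.361 3.168
vertex -1.477 2.099 1.52
vertex -1.76 1.529 3.289
endloop
endfacet
facet normal -0.151 -0.302 0.941
outer loop
vertex -2.18 1.361 3.168
vertex -1.76 1.529 3.289
vertex -2.172 1.875 3.334
endloop
endfacet
facet normal 0.149 0.302 -0.941
outer loop
vertex -1.477 2.099 1.52
vertex -1.888 2.445 1.566
vertex -1.366 2.527 1.675
endloop
endfacet
facet normal 0.960 -0.273 0.066
outer loop
vertex -1.477 2.099 1.52
vertex -1.366 2.527 1.675
vertex -1.76 1.529 3.289
endloop
endfacet
facet normal 0.960 -0.273 0.066
outer loop
vertex -1.76 1.529 3.289
vertex -1.366 2.527 1.675
vertex -1.649 1.957 3.444
endloop
endfacet
facet normal -0.151 -0.302 0.941
outer loop
vertex -1.76 1.529 3.289
vertex -1.649 1.957 3.444
vertex -2.172 1.875 3.334
endloop
endfacet
facet normal -0.611 -0.228 -0.758
outer loop
vertex -0.313 -2.063 -4.569
vertex -1.022 -2.106 -3.985
vertex -0.811 -1.31 -4.394
endloop
endfacet
facet normal 0.758 0.574 -0.310
outer loop
vertex -0.313 -2.063 -4.569
vertex -0.811 -1.31 -4.394
vertex 0.242 -1.634 -2.415
endloop
endfacet
facet normal -0.611 -0.228 -0.758
outer loop
vertex -0.811 -1.31 -4.394
vertex -1.022 -2.106 -3.985
vertex -1.52 -1.352 -3.81
endloop
endfacet
facet normal 0.052 0.990 0.134
outer loop
vertex -0.811 -1.31 -4.394
vertex -1.52 -1.352 -3.81
vertex 0.242 -1.634 -2.415
endloop
endfacet
facet normal -0.611 -0.227 -0.759
outer loop
vertex -1.52 -1.352 -3.81
vertex -1.022 -2.106 -3.985
vertex -1.732 -2.148 -3.401
endloop
endfacet
facet normal -0.488 0.498 0.717
outer loop
vertex -1.52 -1.352 -3.81
vertex -1.732 -2.148 -3.401
vertex 0.242 -1.634 -2.415
endloop
endfacet
facet normal -0.610 -0.228 -0.759
outer loop
vertex -1.732 -2.148 -3.401
vertex -1.022 -2.106 -3.985
vertex -1.234 -2.902 -3.575
endloop
endfacet
facet normal -0.320 -0.409 0.855
outer loop
vertex -1.732 -2.148 -3.401
vertex -1.234 -2.902 -3.575
vertex 0.242 -1.634 -2.415
endloop
endfacet
facet normal -0.611 -0.228 -0.758
outer loop
vertex -1.234 -2.902 -3.575
vertex -1.022 -2.106 -3.985
vertex -0.524 -2.859 -4.16
endloop
endfacet
facet normal 0.388 -0.826 0.410
outer loop
vertex -1.234 -2.902 -3.575
vertex -0.524 -2.859 -4.16
vertex 0.242 -1.634 -2.415
endloop
endfacet
facet normal -0.611 -0.228 -0.758
outer loop
vertex -0.524 -2.859 -4.16
vertex -1.022 -2.106 -3.985
vertex -0.313 -2.063 -4.569
endloop
endfacet
facet normal 0.927 -0.334 -0.172
outer loop
vertex -0.524 -2.859 -4.16
vertex -0.313 -2.063 -4.569
vertex 0.242 -1.634 -2.415
endloop
endfacet

endsolid


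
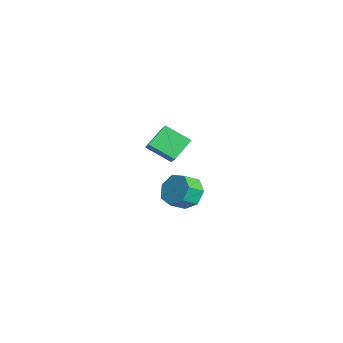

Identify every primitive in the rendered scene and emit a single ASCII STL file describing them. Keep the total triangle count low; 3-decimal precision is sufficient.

solid 
facet normal -0.295 0.794 -0.533
outer loop
vertex 4.742 -1.627 2.432
vertex 3.766 -1.8 2.714
vertex 4.478 -1.221 3.183
endloop
endfacet
facet normal 0.909 0.405 0.101
outer loop
vertex 4.742 -1.627 2.432
vertex 4.478 -1.221 3.183
vertex 5.069 -2.508 3.023
endloop
endfacet
facet normal 0.909 0.405 0.101
outer loop
vertex 5.069 -2.508 3.023
vertex 4.478 -1.221 3.183
vertex 4.805 -2.102 3.774
endloop
endfacet
facet normal 0.295 -0.794 0.533
outer loop
vertex 5.069 -2.508 3.023
vertex 4.805 -2.102 3.774
vertex 4.094 -2.68 3.306
endloop
endfacet
facet normal -0.294 0.793 -0.533
outer loop
vertex 4.478 -1.221 3.183
vertex 3.766 -1.8 2.714
vertex 3.679 -1.25 3.581
endloop
endfacet
facet normal 0.336 0.608 0.720
outer loop
vertex 4.478 -1.221 3.183
vertex 3.679 -1.25 3.581
vertex 4.805 -2.102 3.774
endloop
endfacet
facet normal 0.336 0.608 0.720
outer loop
vertex 4.805 -2.102 3.774
vertex 3.679 -1.25 3.581
vertex 4.006 -2.131 4.172
endloop
endfacet
facet normal 0.294 -0.793 0.533
outer loop
vertex 4.805 -2.102 3.774
vertex 4.006 -2.131 4.172
vertex 4.094 -2.68 3.306
endloop
endfacet
facet normal -0.295 0.793 -0.533
outer loop
vertex 3.679 -1.25 3.581
vertex 3.766 -1.8 2.714
vertex 2.945 -1.694 3.327
endloop
endfacet
facet normal -0.490 0.353 0.797
outer loop
vertex 3.679 -1.25 3.581
vertex 2.945 -1.694 3.327
vertex 4.006 -2.131 4.172
endloop
endfacet
facet normal -0.489 0.354 0.797
outer loop
vertex 4.006 -2.131 4.172
vertex 2.945 -1.694 3.327
vertex 3.272 -2.574 3.918
endloop
endfacet
facet normal 0.294 -0.793 0.533
outer loop
vertex 4.006 -2.131 4.172
vertex 3.272 -2.574 3.918
vertex 4.094 -2.68 3.306
endloop
endfacet
facet normal -0.294 0.794 -0.532
outer loop
vertex 2.945 -1.694 3.327
vertex 3.766 -1.8 2.714
vertex 2.83 -2.216 2.611
endloop
endfacet
facet normal -0.947 -0.168 0.274
outer loop
vertex 2.945 -1.694 3.327
vertex 2.83 -2.216 2.611
vertex 3.272 -2.574 3.918
endloop
endfacet
facet normal -0.947 -0.167 0.274
outer loop
vertex 3.272 -2.574 3.918
vertex 2.83 -2.216 2.611
vertex 3.157 -3.097 3.202
endloop
endfacet
facet normal 0.294 -0.794 0.533
outer loop
vertex 3.272 -2.574 3.918
vertex 3.157 -3.097 3.202
vertex 4.094 -2.68 3.306
endloop
endfacet
facet normal -0.294 0.794 -0.532
outer loop
vertex 2.83 -2.216 2.611
vertex 3.766 -1.8 2.714
vertex 3.42 -2.425 1.973
endloop
endfacet
facet normal -0.691 -0.562 -0.455
outer loop
vertex 2.83 -2.216 2.611
vertex 3.42 -2.425 1.973
vertex 3.157 -3.097 3.202
endloop
endfacet
facet normal -0.691 -0.562 -0.455
outer loop
vertex 3.157 -3.097 3.202
vertex 3.42 -2.425 1.973
vertex 3.747 -3.306 2.564
endloop
endfacet
facet normal 0.294 -0.794 0.532
outer loop
vertex 3.157 -3.097 3.202
vertex 3.747 -3.306 2.564
vertex 4.094 -2.68 3.306
endloop
endfacet
facet normal -0.294 0.794 -0.532
outer loop
vertex 3.42 -2.425 1.973
vertex 3.766 -1.8 2.714
vertex 4.271 -2.163 1.893
endloop
endfacet
facet normal 0.085 -0.533 -0.842
outer loop
vertex 3.42 -2.425 1.973
vertex 4.271 -2.163 1.893
vertex 3.747 -3.306 2.564
endloop
endfacet
facet normal 0.085 -0.533 -0.842
outer loop
vertex 3.747 -3.306 2.564
vertex 4.271 -2.163 1.893
vertex 4.598 -3.044 2.484
endloop
endfacet
facet normal 0.294 -0.794 0.532
outer loop
vertex 3.747 -3.306 2.564
vertex 4.598 -3.044 2.484
vertex 4.094 -2.68 3.306
endloop
endfacet
facet normal -0.294 0.794 -0.532
outer loop
vertex 4.271 -2.163 1.893
vertex 3.766 -1.8 2.714
vertex 4.742 -1.627 2.432
endloop
endfacet
facet normal 0.797 -0.103 -0.595
outer loop
vertex 4.271 -2.163 1.893
vertex 4.742 -1.627 2.432
vertex 4.598 -3.044 2.484
endloop
endfacet
facet normal 0.797 -0.103 -0.595
outer loop
vertex 4.598 -3.044 2.484
vertex 4.742 -1.627 2.432
vertex 5.069 -2.508 3.023
endloop
endfacet
facet normal 0.294 -0.794 0.532
outer loop
vertex 4.598 -3.044 2.484
vertex 5.069 -2.508 3.023
vertex 4.094 -2.68 3.306
endloop
endfacet
facet normal -0.444 -0.724 0.528
outer loop
vertex -2.838 -1.341 4.242
vertex -3.803 -1.293 3.496
vertex -2.155 -2.456 3.286
endloop
endfacet
facet normal 0.790 -0.040 0.611
outer loop
vertex -1.377 -1.187 2.364
vertex -2.838 -1.341 4.242
vertex -2.155 -2.456 3.286
endloop
endfacet
facet normal -0.444 -0.725 0.527
outer loop
vertex -2.155 -2.456 3.286
vertex -3.803 -1.293 3.496
vertex -3.119 -2.407 2.54
endloop
endfacet
facet normal 0.422 -0.688 -0.591
outer loop
vertex -3.119 -2.407 2.54
vertex -1.377 -1.187 2.364
vertex -2.155 -2.456 3.286
endloop
endfacet
facet normal -0.422 0.688 0.590
outer loop
vertex -2.838 -1.341 4.242
vertex -3.025 -0.024 2.574
vertex -3.803 -1.293 3.496
endloop
endfacet
facet normal 0.790 -0.040 0.612
outer loop
vertex -2.061 -0.073 3.32
vertex -2.838 -1.341 4.242
vertex -1.377 -1.187 2.364
endloop
endfacet
facet normal -0.422 0.688 0.590
outer loop
vertex -2.061 -0.073 3.32
vertex -3.025 -0.024 2.574
vertex -2.838 -1.341 4.242
endloop
endfacet
facet normal -0.790 0.040 -0.612
outer loop
vertex -3.803 -1.293 3.496
vertex -3.025 -0.024 2.574
vertex -3.119 -2.407 2.54
endloop
endfacet
facet normal 0.422 -0.688 -0.590
outer loop
vertex -2.342 -1.139 1.618
vertex -1.377 -1.187 2.364
vertex -3.119 -2.407 2.54
endloop
endfacet
facet normal -0.790 0.040 -0.611
outer loop
vertex -3.119 -2.407 2.54
vertex -3.025 -0.024 2.574
vertex -2.342 -1.139 1.618
endloop
endfacet
facet normal 0.444 0.725 -0.527
outer loop
vertex -2.342 -1.139 1.618
vertex -2.061 -0.073 3.32
vertex -1.377 -1.187 2.364
endloop
endfacet
facet normal 0.445 0.724 -0.527
outer loop
vertex -3.025 -0.024 2.574
vertex -2.061 -0.073 3.32
vertex -2.342 -1.139 1.618
endloop
endfacet

endsolid


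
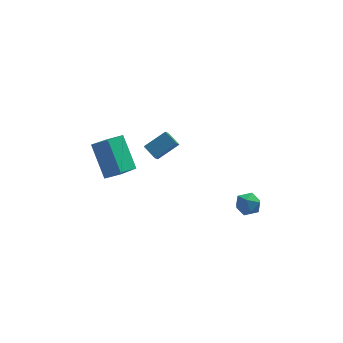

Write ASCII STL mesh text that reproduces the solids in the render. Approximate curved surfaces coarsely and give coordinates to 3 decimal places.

solid 
facet normal -0.492 -0.734 0.468
outer loop
vertex -3.362 -1.474 0.043
vertex -3.873 -0.097 1.667
vertex -4.201 -1.219 -0.438
endloop
endfacet
facet normal 0.234 -0.629 -0.742
outer loop
vertex -3.267 0.177 -1.327
vertex -3.362 -1.474 0.043
vertex -4.201 -1.219 -0.438
endloop
endfacet
facet normal -0.492 -0.734 0.468
outer loop
vertex -4.201 -1.219 -0.438
vertex -3.873 -0.097 1.667
vertex -4.712 0.159 1.187
endloop
endfacet
facet normal -0.839 0.255 -0.480
outer loop
vertex -4.712 0.159 1.187
vertex -3.267 0.177 -1.327
vertex -4.201 -1.219 -0.438
endloop
endfacet
facet normal 0.839 -0.255 0.481
outer loop
vertex -3.362 -1.474 0.043
vertex -2.939 1.299 0.778
vertex -3.873 -0.097 1.667
endloop
endfacet
facet normal 0.233 -0.629 -0.742
outer loop
vertex -2.428 -0.079 -0.847
vertex -3.362 -1.474 0.043
vertex -3.267 0.177 -1.327
endloop
endfacet
facet normal 0.839 -0.255 0.480
outer loop
vertex -2.428 -0.079 -0.847
vertex -2.939 1.299 0.778
vertex -3.362 -1.474 0.043
endloop
endfacet
facet normal -0.233 0.628 0.742
outer loop
vertex -3.873 -0.097 1.667
vertex -2.939 1.299 0.778
vertex -4.712 0.159 1.187
endloop
endfacet
facet normal -0.839 0.255 -0.480
outer loop
vertex -3.778 1.554 0.297
vertex -3.267 0.177 -1.327
vertex -4.712 0.159 1.187
endloop
endfacet
facet normal -0.234 0.629 0.741
outer loop
vertex -4.712 0.159 1.187
vertex -2.939 1.299 0.778
vertex -3.778 1.554 0.297
endloop
endfacet
facet normal 0.492 0.734 -0.468
outer loop
vertex -3.778 1.554 0.297
vertex -2.428 -0.079 -0.847
vertex -3.267 0.177 -1.327
endloop
endfacet
facet normal 0.492 0.734 -0.468
outer loop
vertex -2.939 1.299 0.778
vertex -2.428 -0.079 -0.847
vertex -3.778 1.554 0.297
endloop
endfacet
facet normal -0.525 0.702 0.481
outer loop
vertex -2.125 -1.01 1.744
vertex -0.967 -0.651 2.483
vertex -1.896 -0.384 1.081
endloop
endfacet
facet normal -0.816 -0.253 -0.520
outer loop
vertex -1.413 -1.029 0.637
vertex -2.125 -1.01 1.744
vertex -1.896 -0.384 1.081
endloop
endfacet
facet normal -0.525 0.702 0.481
outer loop
vertex -1.896 -0.384 1.081
vertex -0.967 -0.651 2.483
vertex -0.738 -0.025 1.82
endloop
endfacet
facet normal 0.243 0.667 -0.705
outer loop
vertex -0.738 -0.025 1.82
vertex -1.413 -1.029 0.637
vertex -1.896 -0.384 1.081
endloop
endfacet
facet normal -0.243 -0.667 0.705
outer loop
vertex -2.125 -1.01 1.744
vertex -0.484 -1.296 2.039
vertex -0.967 -0.651 2.483
endloop
endfacet
facet normal -0.816 -0.253 -0.520
outer loop
vertex -1.642 -1.655 1.3
vertex -2.125 -1.01 1.744
vertex -1.413 -1.029 0.637
endloop
endfacet
facet normal -0.243 -0.667 0.705
outer loop
vertex -1.642 -1.655 1.3
vertex -0.484 -1.296 2.039
vertex -2.125 -1.01 1.744
endloop
endfacet
facet normal 0.816 0.253 0.520
outer loop
vertex -0.967 -0.651 2.483
vertex -0.484 -1.296 2.039
vertex -0.738 -0.025 1.82
endloop
endfacet
facet normal 0.243 0.667 -0.705
outer loop
vertex -0.255 -0.67 1.376
vertex -1.413 -1.029 0.637
vertex -0.738 -0.025 1.82
endloop
endfacet
facet normal 0.816 0.253 0.520
outer loop
vertex -0.738 -0.025 1.82
vertex -0.484 -1.296 2.039
vertex -0.255 -0.67 1.376
endloop
endfacet
facet normal 0.525 -0.702 -0.481
outer loop
vertex -0.255 -0.67 1.376
vertex -1.642 -1.655 1.3
vertex -1.413 -1.029 0.637
endloop
endfacet
facet normal 0.525 -0.702 -0.481
outer loop
vertex -0.484 -1.296 2.039
vertex -1.642 -1.655 1.3
vertex -0.255 -0.67 1.376
endloop
endfacet
facet normal 0.383 -0.178 0.907
outer loop
vertex 3.626 -0.638 -3.168
vertex 3.206 -1.304 -3.121
vertex 3.932 -1.316 -3.43
endloop
endfacet
facet normal 0.844 0.187 0.503
outer loop
vertex 3.626 -0.638 -3.168
vertex 3.932 -1.316 -3.43
vertex 4.032 -0.652 -3.844
endloop
endfacet
facet normal 0.528 0.794 0.301
outer loop
vertex 3.626 -0.638 -3.168
vertex 4.032 -0.652 -3.844
vertex 3.367 -0.23 -3.791
endloop
endfacet
facet normal -0.128 0.804 0.580
outer loop
vertex 3.626 -0.638 -3.168
vertex 3.367 -0.23 -3.791
vertex 2.857 -0.633 -3.345
endloop
endfacet
facet normal -0.218 0.205 0.954
outer loop
vertex 3.626 -0.638 -3.168
vertex 2.857 -0.633 -3.345
vertex 3.206 -1.304 -3.121
endloop
endfacet
facet normal 0.977 -0.199 -0.083
outer loop
vertex 4.032 -0.652 -3.844
vertex 3.932 -1.316 -3.43
vertex 3.863 -1.327 -4.215
endloop
endfacet
facet normal 0.230 -0.789 0.570
outer loop
vertex 3.932 -1.316 -3.43
vertex 3.206 -1.304 -3.121
vertex 3.353 -1.73 -3.769
endloop
endfacet
facet normal -0.743 -0.170 0.648
outer loop
vertex 3.206 -1.304 -3.121
vertex 2.857 -0.633 -3.345
vertex 2.688 -1.308 -3.716
endloop
endfacet
facet normal -0.597 0.801 0.041
outer loop
vertex 2.857 -0.633 -3.345
vertex 3.367 -0.23 -3.791
vertex 2.788 -0.644 -4.13
endloop
endfacet
facet normal 0.465 0.784 -0.410
outer loop
vertex 3.367 -0.23 -3.791
vertex 4.032 -0.652 -3.844
vertex 3.514 -0.656 -4.439
endloop
endfacet
facet normal 0.128 -0.804 -0.580
outer loop
vertex 3.094 -1.322 -4.392
vertex 3.863 -1.327 -4.215
vertex 3.353 -1.73 -3.769
endloop
endfacet
facet normal -0.528 -0.794 -0.301
outer loop
vertex 3.094 -1.322 -4.392
vertex 3.353 -1.73 -3.769
vertex 2.688 -1.308 -3.716
endloop
endfacet
facet normal -0.844 -0.187 -0.503
outer loop
vertex 3.094 -1.322 -4.392
vertex 2.688 -1.308 -3.716
vertex 2.788 -0.644 -4.13
endloop
endfacet
facet normal -0.383 0.178 -0.907
outer loop
vertex 3.094 -1.322 -4.392
vertex 2.788 -0.644 -4.13
vertex 3.514 -0.656 -4.439
endloop
endfacet
facet normal 0.218 -0.205 -0.954
outer loop
vertex 3.094 -1.322 -4.392
vertex 3.514 -0.656 -4.439
vertex 3.863 -1.327 -4.215
endloop
endfacet
facet normal 0.597 -0.801 -0.041
outer loop
vertex 3.353 -1.73 -3.769
vertex 3.863 -1.327 -4.215
vertex 3.932 -1.316 -3.43
endloop
endfacet
facet normal -0.465 -0.784 0.410
outer loop
vertex 2.688 -1.308 -3.716
vertex 3.353 -1.73 -3.769
vertex 3.206 -1.304 -3.121
endloop
endfacet
facet normal -0.977 0.199 0.083
outer loop
vertex 2.788 -0.644 -4.13
vertex 2.688 -1.308 -3.716
vertex 2.857 -0.633 -3.345
endloop
endfacet
facet normal -0.230 0.789 -0.570
outer loop
vertex 3.514 -0.656 -4.439
vertex 2.788 -0.644 -4.13
vertex 3.367 -0.23 -3.791
endloop
endfacet
facet normal 0.743 0.170 -0.648
outer loop
vertex 3.863 -1.327 -4.215
vertex 3.514 -0.656 -4.439
vertex 4.032 -0.652 -3.844
endloop
endfacet

endsolid


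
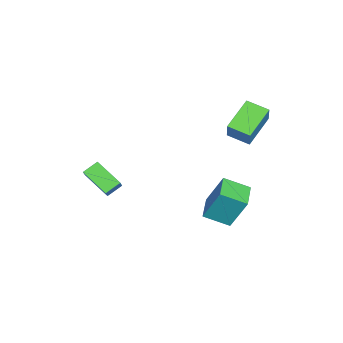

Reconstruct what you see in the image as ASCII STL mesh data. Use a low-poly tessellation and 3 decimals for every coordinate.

solid 
facet normal -0.631 0.606 0.485
outer loop
vertex 1.028 -4.252 -0.105
vertex 1.649 -4.141 0.564
vertex 1.628 -3.018 -0.868
endloop
endfacet
facet normal -0.675 -0.122 -0.728
outer loop
vertex 2.171 -3.539 -1.284
vertex 1.028 -4.252 -0.105
vertex 1.628 -3.018 -0.868
endloop
endfacet
facet normal -0.630 0.606 0.485
outer loop
vertex 1.628 -3.018 -0.868
vertex 1.649 -4.141 0.564
vertex 2.25 -2.907 -0.198
endloop
endfacet
facet normal 0.383 0.786 -0.485
outer loop
vertex 2.25 -2.907 -0.198
vertex 2.171 -3.539 -1.284
vertex 1.628 -3.018 -0.868
endloop
endfacet
facet normal -0.382 -0.786 0.485
outer loop
vertex 1.028 -4.252 -0.105
vertex 2.192 -4.662 0.148
vertex 1.649 -4.141 0.564
endloop
endfacet
facet normal -0.675 -0.120 -0.728
outer loop
vertex 1.57 -4.773 -0.522
vertex 1.028 -4.252 -0.105
vertex 2.171 -3.539 -1.284
endloop
endfacet
facet normal -0.382 -0.786 0.485
outer loop
vertex 1.57 -4.773 -0.522
vertex 2.192 -4.662 0.148
vertex 1.028 -4.252 -0.105
endloop
endfacet
facet normal 0.674 0.121 0.728
outer loop
vertex 1.649 -4.141 0.564
vertex 2.192 -4.662 0.148
vertex 2.25 -2.907 -0.198
endloop
endfacet
facet normal 0.382 0.786 -0.485
outer loop
vertex 2.792 -3.428 -0.615
vertex 2.171 -3.539 -1.284
vertex 2.25 -2.907 -0.198
endloop
endfacet
facet normal 0.676 0.121 0.727
outer loop
vertex 2.25 -2.907 -0.198
vertex 2.192 -4.662 0.148
vertex 2.792 -3.428 -0.615
endloop
endfacet
facet normal 0.630 -0.606 -0.485
outer loop
vertex 2.792 -3.428 -0.615
vertex 1.57 -4.773 -0.522
vertex 2.171 -3.539 -1.284
endloop
endfacet
facet normal 0.630 -0.606 -0.485
outer loop
vertex 2.192 -4.662 0.148
vertex 1.57 -4.773 -0.522
vertex 2.792 -3.428 -0.615
endloop
endfacet
facet normal -0.851 0.284 0.442
outer loop
vertex -2.388 1.743 3.056
vertex -2.163 2.856 2.774
vertex -2.955 1.604 2.053
endloop
endfacet
facet normal -0.193 -0.951 0.241
outer loop
vertex -1.397 1.084 1.246
vertex -2.388 1.743 3.056
vertex -2.955 1.604 2.053
endloop
endfacet
facet normal -0.851 0.284 0.442
outer loop
vertex -2.955 1.604 2.053
vertex -2.163 2.856 2.774
vertex -2.73 2.717 1.771
endloop
endfacet
facet normal -0.488 -0.120 -0.865
outer loop
vertex -2.73 2.717 1.771
vertex -1.397 1.084 1.246
vertex -2.955 1.604 2.053
endloop
endfacet
facet normal 0.488 0.120 0.865
outer loop
vertex -2.388 1.743 3.056
vertex -0.605 2.336 1.967
vertex -2.163 2.856 2.774
endloop
endfacet
facet normal -0.193 -0.951 0.241
outer loop
vertex -0.83 1.223 2.249
vertex -2.388 1.743 3.056
vertex -1.397 1.084 1.246
endloop
endfacet
facet normal 0.488 0.120 0.865
outer loop
vertex -0.83 1.223 2.249
vertex -0.605 2.336 1.967
vertex -2.388 1.743 3.056
endloop
endfacet
facet normal 0.193 0.951 -0.241
outer loop
vertex -2.163 2.856 2.774
vertex -0.605 2.336 1.967
vertex -2.73 2.717 1.771
endloop
endfacet
facet normal -0.488 -0.120 -0.865
outer loop
vertex -1.172 2.197 0.964
vertex -1.397 1.084 1.246
vertex -2.73 2.717 1.771
endloop
endfacet
facet normal 0.193 0.951 -0.241
outer loop
vertex -2.73 2.717 1.771
vertex -0.605 2.336 1.967
vertex -1.172 2.197 0.964
endloop
endfacet
facet normal 0.851 -0.284 -0.442
outer loop
vertex -1.172 2.197 0.964
vertex -0.83 1.223 2.249
vertex -1.397 1.084 1.246
endloop
endfacet
facet normal 0.851 -0.284 -0.442
outer loop
vertex -0.605 2.336 1.967
vertex -0.83 1.223 2.249
vertex -1.172 2.197 0.964
endloop
endfacet
facet normal -0.987 -0.127 0.094
outer loop
vertex -0.969 1.048 -1.438
vertex -1.184 2.294 -2.016
vertex -1.029 0.232 -3.175
endloop
endfacet
facet normal 0.155 -0.896 0.416
outer loop
vertex 0.324 0.406 -3.304
vertex -0.969 1.048 -1.438
vertex -1.029 0.232 -3.175
endloop
endfacet
facet normal -0.987 -0.127 0.094
outer loop
vertex -1.029 0.232 -3.175
vertex -1.184 2.294 -2.016
vertex -1.244 1.478 -3.753
endloop
endfacet
facet normal -0.032 -0.425 -0.905
outer loop
vertex -1.244 1.478 -3.753
vertex 0.324 0.406 -3.304
vertex -1.029 0.232 -3.175
endloop
endfacet
facet normal 0.032 0.425 0.905
outer loop
vertex -0.969 1.048 -1.438
vertex 0.169 2.468 -2.145
vertex -1.184 2.294 -2.016
endloop
endfacet
facet normal 0.155 -0.896 0.416
outer loop
vertex 0.384 1.222 -1.567
vertex -0.969 1.048 -1.438
vertex 0.324 0.406 -3.304
endloop
endfacet
facet normal 0.032 0.425 0.905
outer loop
vertex 0.384 1.222 -1.567
vertex 0.169 2.468 -2.145
vertex -0.969 1.048 -1.438
endloop
endfacet
facet normal -0.155 0.896 -0.416
outer loop
vertex -1.184 2.294 -2.016
vertex 0.169 2.468 -2.145
vertex -1.244 1.478 -3.753
endloop
endfacet
facet normal -0.032 -0.425 -0.905
outer loop
vertex 0.109 1.652 -3.882
vertex 0.324 0.406 -3.304
vertex -1.244 1.478 -3.753
endloop
endfacet
facet normal -0.155 0.896 -0.416
outer loop
vertex -1.244 1.478 -3.753
vertex 0.169 2.468 -2.145
vertex 0.109 1.652 -3.882
endloop
endfacet
facet normal 0.987 0.127 -0.094
outer loop
vertex 0.109 1.652 -3.882
vertex 0.384 1.222 -1.567
vertex 0.324 0.406 -3.304
endloop
endfacet
facet normal 0.987 0.127 -0.094
outer loop
vertex 0.169 2.468 -2.145
vertex 0.384 1.222 -1.567
vertex 0.109 1.652 -3.882
endloop
endfacet

endsolid


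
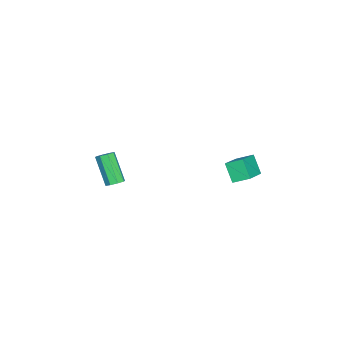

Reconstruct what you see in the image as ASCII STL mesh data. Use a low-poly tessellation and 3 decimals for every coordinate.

solid 
facet normal 0.413 0.411 -0.812
outer loop
vertex 0.679 -3.596 2.207
vertex 0.215 -3.489 2.025
vertex 0.552 -3.245 2.32
endloop
endfacet
facet normal 0.850 0.144 0.507
outer loop
vertex 0.679 -3.596 2.207
vertex 0.552 -3.245 2.32
vertex -0.071 -4.339 3.677
endloop
endfacet
facet normal 0.851 0.143 0.506
outer loop
vertex -0.071 -4.339 3.677
vertex 0.552 -3.245 2.32
vertex -0.197 -3.988 3.79
endloop
endfacet
facet normal -0.414 -0.410 0.812
outer loop
vertex -0.071 -4.339 3.677
vertex -0.197 -3.988 3.79
vertex -0.535 -4.231 3.495
endloop
endfacet
facet normal 0.414 0.411 -0.812
outer loop
vertex 0.552 -3.245 2.32
vertex 0.215 -3.489 2.025
vertex 0.227 -3.036 2.26
endloop
endfacet
facet normal 0.371 0.739 0.563
outer loop
vertex 0.552 -3.245 2.32
vertex 0.227 -3.036 2.26
vertex -0.197 -3.988 3.79
endloop
endfacet
facet normal 0.371 0.739 0.563
outer loop
vertex -0.197 -3.988 3.79
vertex 0.227 -3.036 2.26
vertex -0.522 -3.779 3.73
endloop
endfacet
facet normal -0.414 -0.411 0.812
outer loop
vertex -0.197 -3.988 3.79
vertex -0.522 -3.779 3.73
vertex -0.535 -4.231 3.495
endloop
endfacet
facet normal 0.416 0.410 -0.812
outer loop
vertex 0.227 -3.036 2.26
vertex 0.215 -3.489 2.025
vertex -0.104 -3.092 2.062
endloop
endfacet
facet normal -0.325 0.900 0.289
outer loop
vertex 0.227 -3.036 2.26
vertex -0.104 -3.092 2.062
vertex -0.522 -3.779 3.73
endloop
endfacet
facet normal -0.324 0.901 0.290
outer loop
vertex -0.522 -3.779 3.73
vertex -0.104 -3.092 2.062
vertex -0.854 -3.835 3.533
endloop
endfacet
facet normal -0.413 -0.411 0.813
outer loop
vertex -0.522 -3.779 3.73
vertex -0.854 -3.835 3.533
vertex -0.535 -4.231 3.495
endloop
endfacet
facet normal 0.414 0.409 -0.813
outer loop
vertex -0.104 -3.092 2.062
vertex 0.215 -3.489 2.025
vertex -0.249 -3.381 1.843
endloop
endfacet
facet normal -0.831 0.534 -0.154
outer loop
vertex -0.104 -3.092 2.062
vertex -0.249 -3.381 1.843
vertex -0.854 -3.835 3.533
endloop
endfacet
facet normal -0.831 0.534 -0.154
outer loop
vertex -0.854 -3.835 3.533
vertex -0.249 -3.381 1.843
vertex -0.999 -4.124 3.313
endloop
endfacet
facet normal -0.413 -0.411 0.812
outer loop
vertex -0.854 -3.835 3.533
vertex -0.999 -4.124 3.313
vertex -0.535 -4.231 3.495
endloop
endfacet
facet normal 0.414 0.410 -0.812
outer loop
vertex -0.249 -3.381 1.843
vertex 0.215 -3.489 2.025
vertex -0.123 -3.732 1.73
endloop
endfacet
facet normal -0.851 -0.142 -0.506
outer loop
vertex -0.249 -3.381 1.843
vertex -0.123 -3.732 1.73
vertex -0.999 -4.124 3.313
endloop
endfacet
facet normal -0.850 -0.145 -0.506
outer loop
vertex -0.999 -4.124 3.313
vertex -0.123 -3.732 1.73
vertex -0.872 -4.475 3.2
endloop
endfacet
facet normal -0.413 -0.411 0.812
outer loop
vertex -0.999 -4.124 3.313
vertex -0.872 -4.475 3.2
vertex -0.535 -4.231 3.495
endloop
endfacet
facet normal 0.414 0.411 -0.812
outer loop
vertex -0.123 -3.732 1.73
vertex 0.215 -3.489 2.025
vertex 0.202 -3.941 1.79
endloop
endfacet
facet normal -0.371 -0.739 -0.563
outer loop
vertex -0.123 -3.732 1.73
vertex 0.202 -3.941 1.79
vertex -0.872 -4.475 3.2
endloop
endfacet
facet normal -0.371 -0.739 -0.563
outer loop
vertex -0.872 -4.475 3.2
vertex 0.202 -3.941 1.79
vertex -0.547 -4.684 3.26
endloop
endfacet
facet normal -0.414 -0.411 0.812
outer loop
vertex -0.872 -4.475 3.2
vertex -0.547 -4.684 3.26
vertex -0.535 -4.231 3.495
endloop
endfacet
facet normal 0.413 0.411 -0.813
outer loop
vertex 0.202 -3.941 1.79
vertex 0.215 -3.489 2.025
vertex 0.534 -3.885 1.987
endloop
endfacet
facet normal 0.324 -0.900 -0.290
outer loop
vertex 0.202 -3.941 1.79
vertex 0.534 -3.885 1.987
vertex -0.547 -4.684 3.26
endloop
endfacet
facet normal 0.325 -0.900 -0.289
outer loop
vertex -0.547 -4.684 3.26
vertex 0.534 -3.885 1.987
vertex -0.216 -4.628 3.458
endloop
endfacet
facet normal -0.416 -0.410 0.812
outer loop
vertex -0.547 -4.684 3.26
vertex -0.216 -4.628 3.458
vertex -0.535 -4.231 3.495
endloop
endfacet
facet normal 0.413 0.411 -0.812
outer loop
vertex 0.534 -3.885 1.987
vertex 0.215 -3.489 2.025
vertex 0.679 -3.596 2.207
endloop
endfacet
facet normal 0.831 -0.534 0.154
outer loop
vertex 0.534 -3.885 1.987
vertex 0.679 -3.596 2.207
vertex -0.216 -4.628 3.458
endloop
endfacet
facet normal 0.831 -0.534 0.154
outer loop
vertex -0.216 -4.628 3.458
vertex 0.679 -3.596 2.207
vertex -0.071 -4.339 3.677
endloop
endfacet
facet normal -0.414 -0.409 0.813
outer loop
vertex -0.216 -4.628 3.458
vertex -0.071 -4.339 3.677
vertex -0.535 -4.231 3.495
endloop
endfacet
facet normal -0.897 0.087 -0.434
outer loop
vertex -1.563 2.167 3.663
vertex -1.67 3.015 4.054
vertex -1.059 2.666 2.72
endloop
endfacet
facet normal 0.114 -0.902 -0.416
outer loop
vertex 0.61 2.505 3.526
vertex -1.563 2.167 3.663
vertex -1.059 2.666 2.72
endloop
endfacet
facet normal -0.897 0.087 -0.434
outer loop
vertex -1.059 2.666 2.72
vertex -1.67 3.015 4.054
vertex -1.166 3.514 3.111
endloop
endfacet
facet normal 0.427 0.423 -0.800
outer loop
vertex -1.166 3.514 3.111
vertex 0.61 2.505 3.526
vertex -1.059 2.666 2.72
endloop
endfacet
facet normal -0.427 -0.423 0.800
outer loop
vertex -1.563 2.167 3.663
vertex -0.001 2.854 4.86
vertex -1.67 3.015 4.054
endloop
endfacet
facet normal 0.114 -0.902 -0.416
outer loop
vertex 0.106 2.006 4.469
vertex -1.563 2.167 3.663
vertex 0.61 2.505 3.526
endloop
endfacet
facet normal -0.427 -0.423 0.800
outer loop
vertex 0.106 2.006 4.469
vertex -0.001 2.854 4.86
vertex -1.563 2.167 3.663
endloop
endfacet
facet normal -0.114 0.902 0.416
outer loop
vertex -1.67 3.015 4.054
vertex -0.001 2.854 4.86
vertex -1.166 3.514 3.111
endloop
endfacet
facet normal 0.427 0.423 -0.800
outer loop
vertex 0.503 3.353 3.917
vertex 0.61 2.505 3.526
vertex -1.166 3.514 3.111
endloop
endfacet
facet normal -0.114 0.902 0.416
outer loop
vertex -1.166 3.514 3.111
vertex -0.001 2.854 4.86
vertex 0.503 3.353 3.917
endloop
endfacet
facet normal 0.897 -0.087 0.434
outer loop
vertex 0.503 3.353 3.917
vertex 0.106 2.006 4.469
vertex 0.61 2.505 3.526
endloop
endfacet
facet normal 0.897 -0.087 0.434
outer loop
vertex -0.001 2.854 4.86
vertex 0.106 2.006 4.469
vertex 0.503 3.353 3.917
endloop
endfacet

endsolid


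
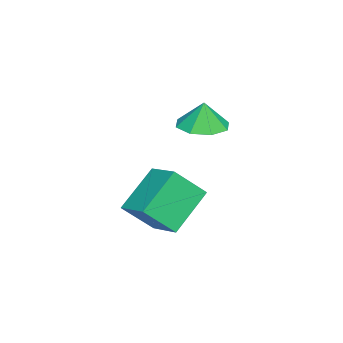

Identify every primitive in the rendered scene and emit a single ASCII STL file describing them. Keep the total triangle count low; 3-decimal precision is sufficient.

solid 
facet normal -0.698 0.333 0.634
outer loop
vertex 2.756 0.289 1.021
vertex 3.682 1.363 1.477
vertex 2.173 1.286 -0.144
endloop
endfacet
facet normal -0.622 -0.721 -0.306
outer loop
vertex 3.618 0.597 -1.457
vertex 2.756 0.289 1.021
vertex 2.173 1.286 -0.144
endloop
endfacet
facet normal -0.698 0.333 0.634
outer loop
vertex 2.173 1.286 -0.144
vertex 3.682 1.363 1.477
vertex 3.1 2.36 0.312
endloop
endfacet
facet normal -0.355 0.608 -0.710
outer loop
vertex 3.1 2.36 0.312
vertex 3.618 0.597 -1.457
vertex 2.173 1.286 -0.144
endloop
endfacet
facet normal 0.355 -0.608 0.710
outer loop
vertex 2.756 0.289 1.021
vertex 5.127 0.674 0.164
vertex 3.682 1.363 1.477
endloop
endfacet
facet normal -0.622 -0.721 -0.306
outer loop
vertex 4.2 -0.4 -0.292
vertex 2.756 0.289 1.021
vertex 3.618 0.597 -1.457
endloop
endfacet
facet normal 0.355 -0.608 0.710
outer loop
vertex 4.2 -0.4 -0.292
vertex 5.127 0.674 0.164
vertex 2.756 0.289 1.021
endloop
endfacet
facet normal 0.622 0.721 0.306
outer loop
vertex 3.682 1.363 1.477
vertex 5.127 0.674 0.164
vertex 3.1 2.36 0.312
endloop
endfacet
facet normal -0.355 0.608 -0.710
outer loop
vertex 4.544 1.671 -1.001
vertex 3.618 0.597 -1.457
vertex 3.1 2.36 0.312
endloop
endfacet
facet normal 0.622 0.721 0.306
outer loop
vertex 3.1 2.36 0.312
vertex 5.127 0.674 0.164
vertex 4.544 1.671 -1.001
endloop
endfacet
facet normal 0.698 -0.333 -0.634
outer loop
vertex 4.544 1.671 -1.001
vertex 4.2 -0.4 -0.292
vertex 3.618 0.597 -1.457
endloop
endfacet
facet normal 0.698 -0.333 -0.634
outer loop
vertex 5.127 0.674 0.164
vertex 4.2 -0.4 -0.292
vertex 4.544 1.671 -1.001
endloop
endfacet
facet normal -0.029 -0.056 -0.998
outer loop
vertex 1.072 1.976 2.116
vertex 0.244 1.418 2.171
vertex 0.433 2.398 2.111
endloop
endfacet
facet normal 0.446 0.682 0.580
outer loop
vertex 1.072 1.976 2.116
vertex 0.433 2.398 2.111
vertex 0.276 1.482 3.309
endloop
endfacet
facet normal -0.029 -0.056 -0.998
outer loop
vertex 0.433 2.398 2.111
vertex 0.244 1.418 2.171
vertex -0.316 2.246 2.141
endloop
endfacet
facet normal -0.138 0.795 0.590
outer loop
vertex 0.433 2.398 2.111
vertex -0.316 2.246 2.141
vertex 0.276 1.482 3.309
endloop
endfacet
facet normal -0.029 -0.056 -0.998
outer loop
vertex -0.316 2.246 2.141
vertex 0.244 1.418 2.171
vertex -0.738 1.609 2.189
endloop
endfacet
facet normal -0.630 0.464 0.623
outer loop
vertex -0.316 2.246 2.141
vertex -0.738 1.609 2.189
vertex 0.276 1.482 3.309
endloop
endfacet
facet normal -0.029 -0.055 -0.998
outer loop
vertex -0.738 1.609 2.189
vertex 0.244 1.418 2.171
vertex -0.584 0.86 2.226
endloop
endfacet
facet normal -0.743 -0.120 0.659
outer loop
vertex -0.738 1.609 2.189
vertex -0.584 0.86 2.226
vertex 0.276 1.482 3.309
endloop
endfacet
facet normal -0.029 -0.056 -0.998
outer loop
vertex -0.584 0.86 2.226
vertex 0.244 1.418 2.171
vertex 0.054 0.438 2.231
endloop
endfacet
facet normal -0.410 -0.612 0.677
outer loop
vertex -0.584 0.86 2.226
vertex 0.054 0.438 2.231
vertex 0.276 1.482 3.309
endloop
endfacet
facet normal -0.029 -0.056 -0.998
outer loop
vertex 0.054 0.438 2.231
vertex 0.244 1.418 2.171
vertex 0.804 0.59 2.201
endloop
endfacet
facet normal 0.174 -0.725 0.666
outer loop
vertex 0.054 0.438 2.231
vertex 0.804 0.59 2.201
vertex 0.276 1.482 3.309
endloop
endfacet
facet normal -0.029 -0.056 -0.998
outer loop
vertex 0.804 0.59 2.201
vertex 0.244 1.418 2.171
vertex 1.225 1.227 2.153
endloop
endfacet
facet normal 0.666 -0.393 0.634
outer loop
vertex 0.804 0.59 2.201
vertex 1.225 1.227 2.153
vertex 0.276 1.482 3.309
endloop
endfacet
facet normal -0.029 -0.055 -0.998
outer loop
vertex 1.225 1.227 2.153
vertex 0.244 1.418 2.171
vertex 1.072 1.976 2.116
endloop
endfacet
facet normal 0.779 0.189 0.598
outer loop
vertex 1.225 1.227 2.153
vertex 1.072 1.976 2.116
vertex 0.276 1.482 3.309
endloop
endfacet

endsolid
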